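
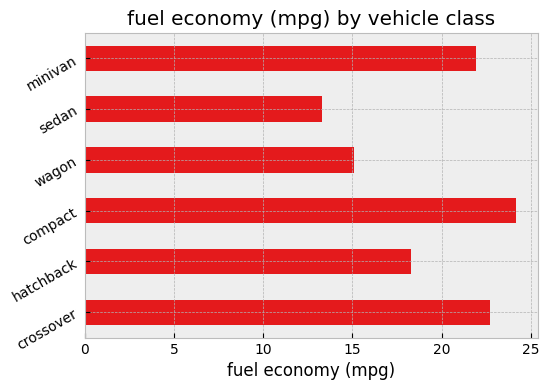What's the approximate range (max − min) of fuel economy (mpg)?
Max compact ≈ 25, min sedan ≈ 15; range ≈ 10.

≈ 10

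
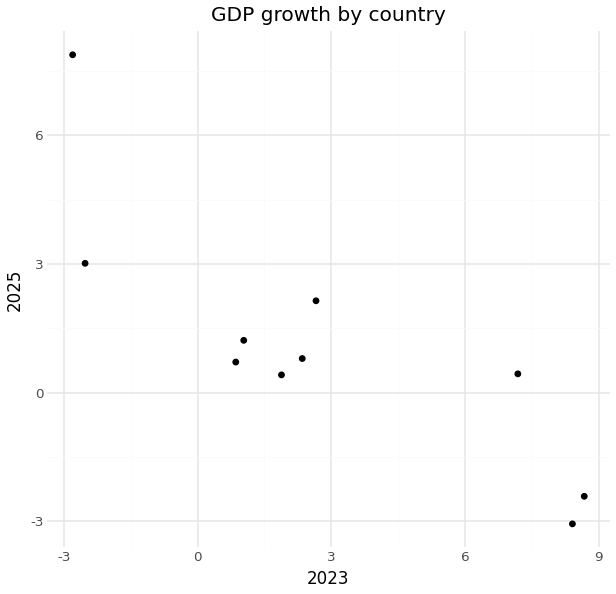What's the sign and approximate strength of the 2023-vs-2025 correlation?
Points are negatively correlated; strong (|r| ≈ 0.8).

negative, strong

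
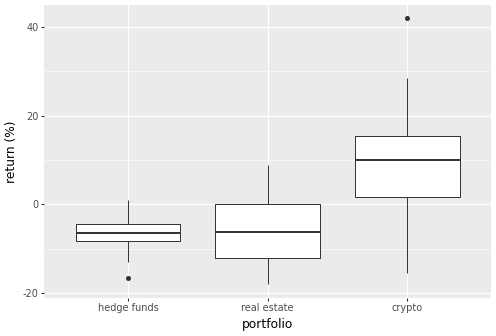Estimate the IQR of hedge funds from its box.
≈ 4

Q3 ≈ -4, Q1 ≈ -8; IQR ≈ 4.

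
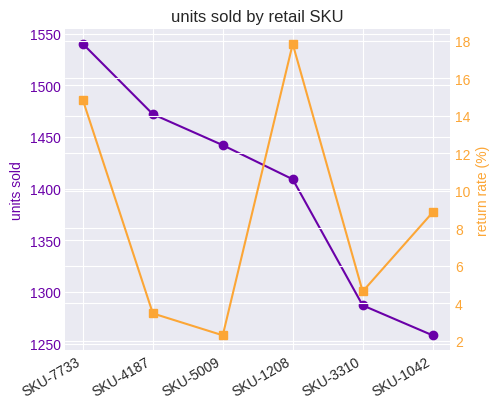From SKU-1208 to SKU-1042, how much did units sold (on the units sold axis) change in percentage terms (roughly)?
SKU-1208 ≈ 1400, SKU-1042 ≈ 1250; (1250 − 1400) / 1400 ≈ -10.7%.

≈ -10.7%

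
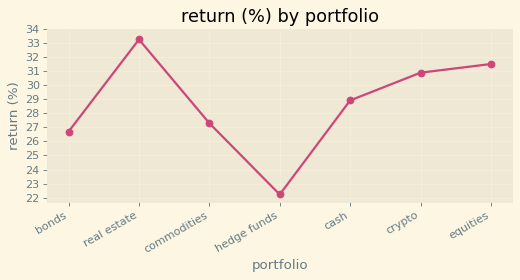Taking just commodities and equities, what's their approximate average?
≈ 29

(27 + 31) / 2 ≈ 29.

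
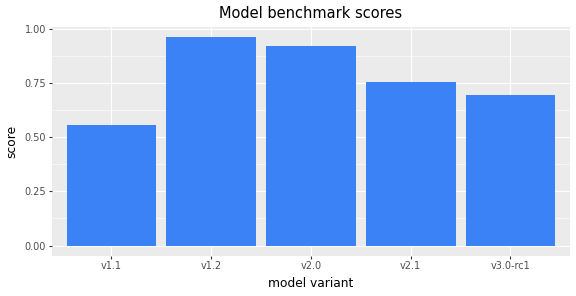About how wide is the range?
Max v1.2 ≈ 1.0, min v1.1 ≈ 0.6; range ≈ 0.4.

≈ 0.4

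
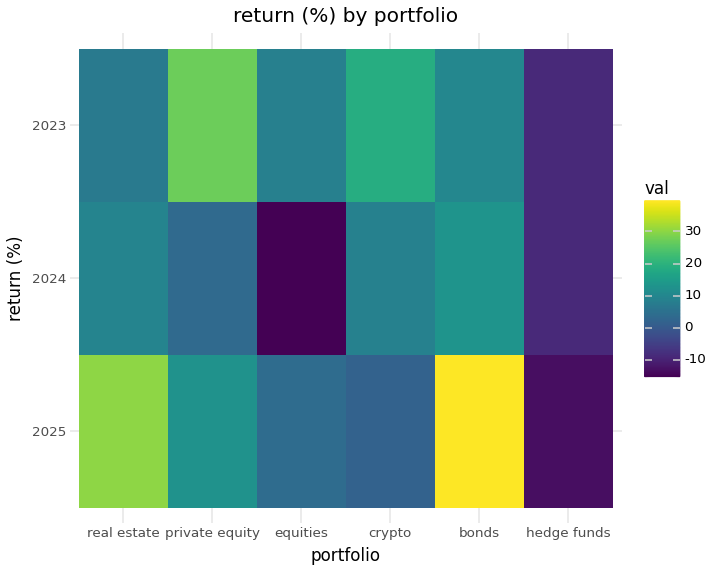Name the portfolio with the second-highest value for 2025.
Top 3 for 2025: bonds ≈ 40, real estate ≈ 30, private equity ≈ 15.

real estate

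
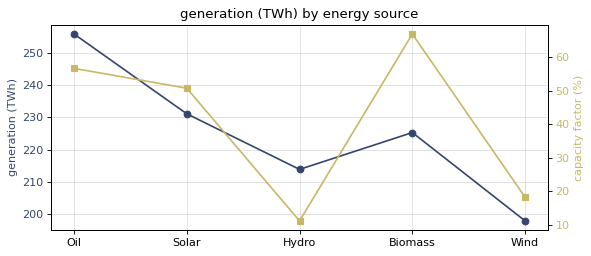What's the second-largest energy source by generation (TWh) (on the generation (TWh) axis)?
Solar

Top 3 (on the generation (TWh) axis): Oil ≈ 255, Solar ≈ 230, Biomass ≈ 225.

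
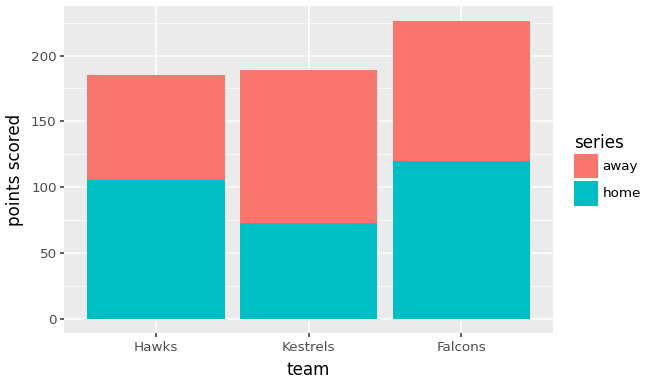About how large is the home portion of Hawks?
home top ≈ 100, bottom ≈ 0; segment ≈ 100.

≈ 100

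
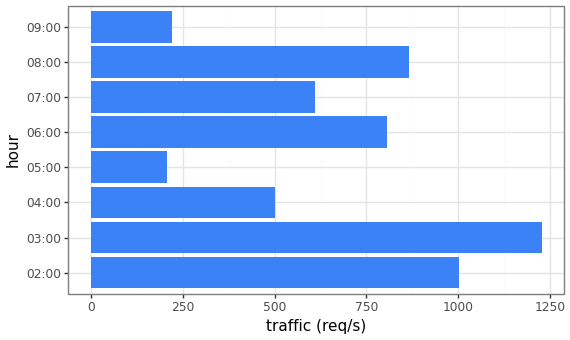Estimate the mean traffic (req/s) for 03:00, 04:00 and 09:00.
(1200 + 600 + 200) / 3 ≈ 667.

≈ 667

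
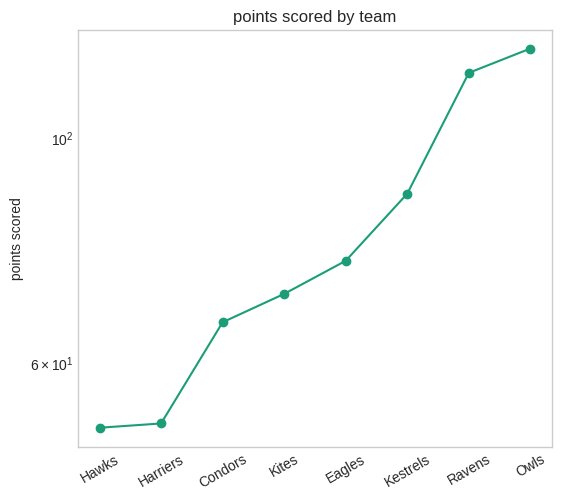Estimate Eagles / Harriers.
Eagles ≈ 80, Harriers ≈ 50; 80/50 ≈ 1.6.

≈ 1.6×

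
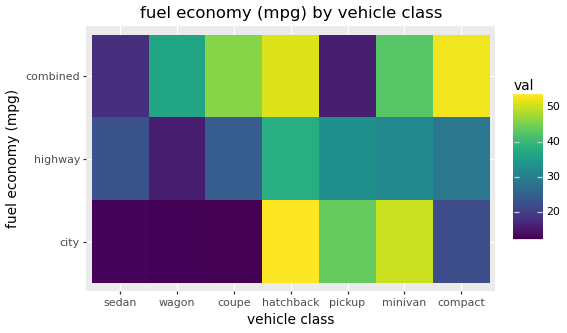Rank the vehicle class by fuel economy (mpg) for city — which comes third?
pickup

Top 4 for city: hatchback ≈ 55, minivan ≈ 50, pickup ≈ 45, compact ≈ 20.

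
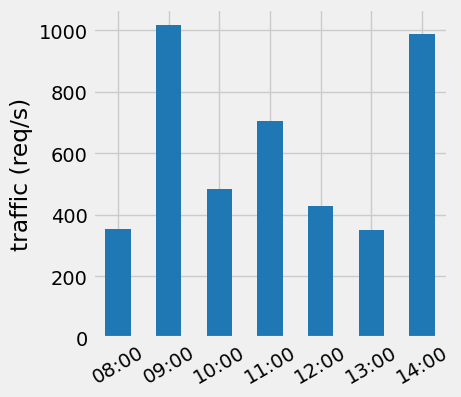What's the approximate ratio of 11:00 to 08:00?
11:00 ≈ 700, 08:00 ≈ 400; 700/400 ≈ 1.75.

≈ 1.75×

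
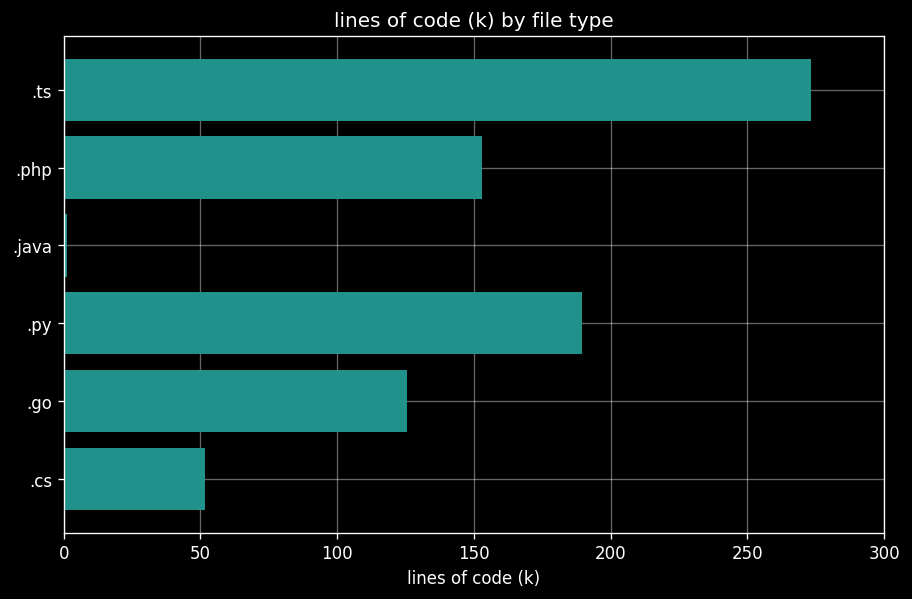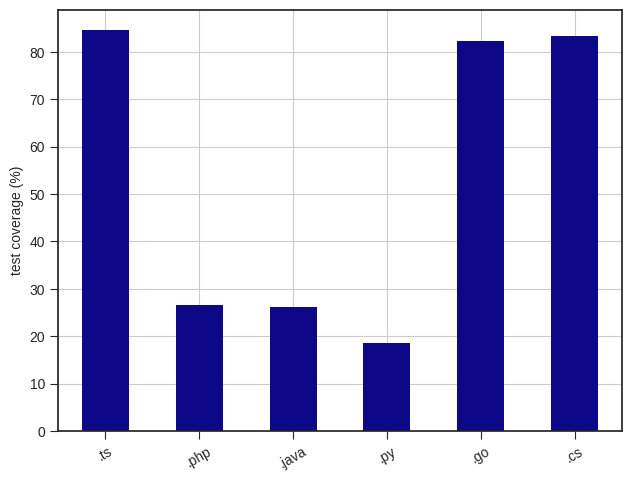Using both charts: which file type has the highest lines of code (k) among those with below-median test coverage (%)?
Chart 2 median test coverage (%) ≈ 50; below-median file types: .php, .java, .py. Among those, .py has the highest lines of code (k) (≈ 200).

.py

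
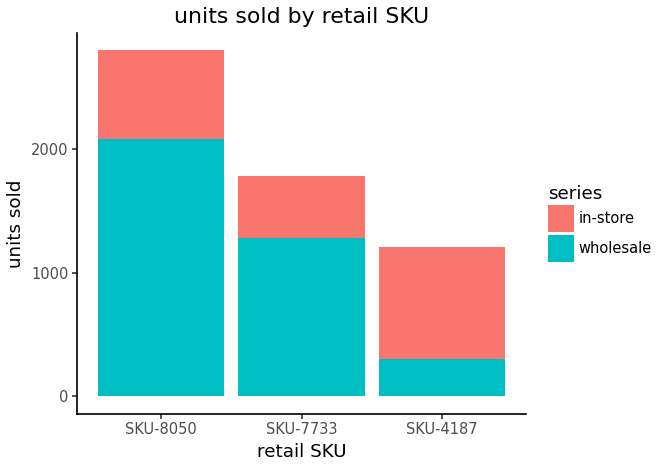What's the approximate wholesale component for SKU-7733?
≈ 1500

wholesale top ≈ 1500, bottom ≈ 0; segment ≈ 1500.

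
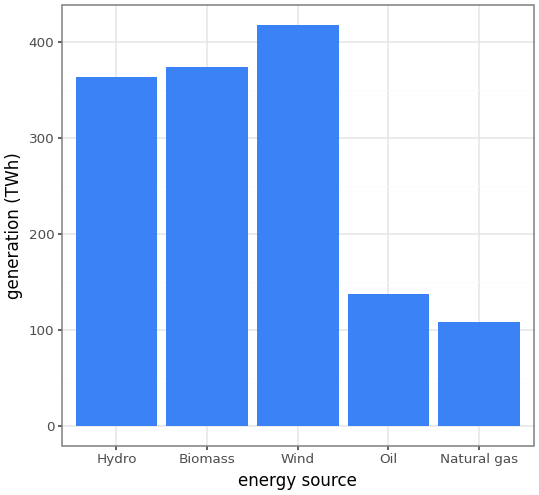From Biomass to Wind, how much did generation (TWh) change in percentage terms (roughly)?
≈ +14.3%

Biomass ≈ 350, Wind ≈ 400; (400 − 350) / 350 ≈ +14.3%.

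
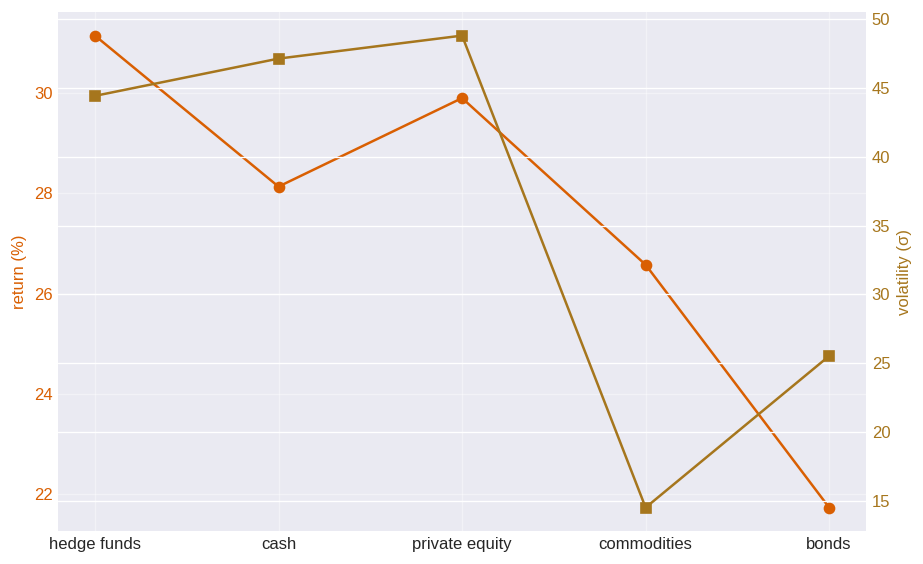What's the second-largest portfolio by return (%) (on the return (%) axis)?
private equity

Top 3 (on the return (%) axis): hedge funds ≈ 31, private equity ≈ 30, cash ≈ 28.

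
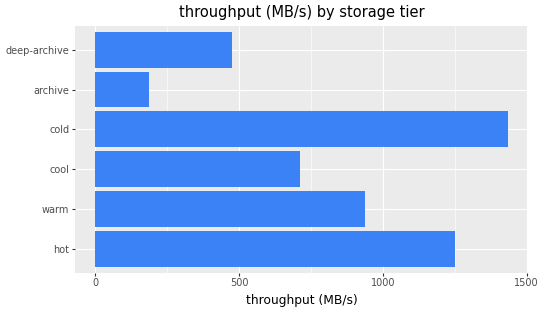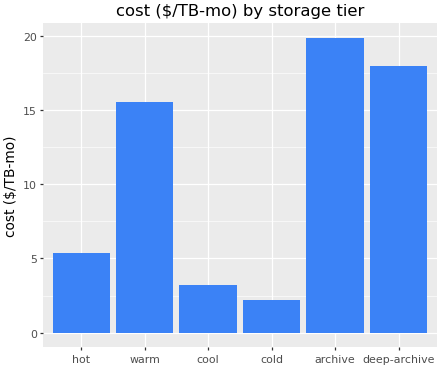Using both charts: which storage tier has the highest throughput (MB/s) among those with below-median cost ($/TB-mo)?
cold

Chart 2 median cost ($/TB-mo) ≈ 10; below-median storage tiers: hot, cool, cold. Among those, cold has the highest throughput (MB/s) (≈ 1400).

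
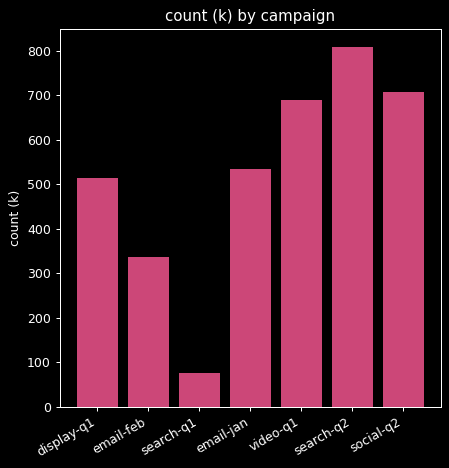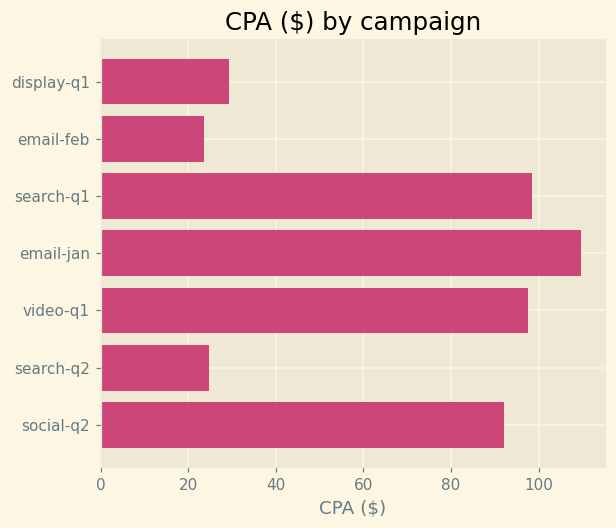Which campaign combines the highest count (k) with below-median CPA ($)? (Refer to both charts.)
search-q2

Chart 2 median CPA ($) ≈ 100; below-median campaigns: display-q1, email-feb, search-q2. Among those, search-q2 has the highest count (k) (≈ 800).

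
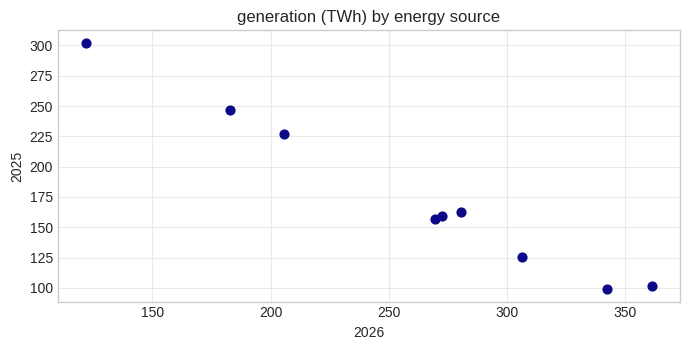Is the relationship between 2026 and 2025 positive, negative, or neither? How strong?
Points are negatively correlated; strong (|r| ≈ 1.0).

negative, strong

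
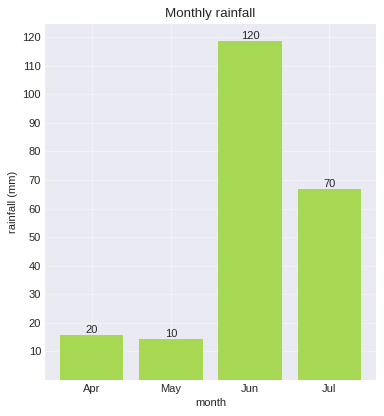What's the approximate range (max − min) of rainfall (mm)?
≈ 110

Max Jun ≈ 120, min May ≈ 10; range ≈ 110.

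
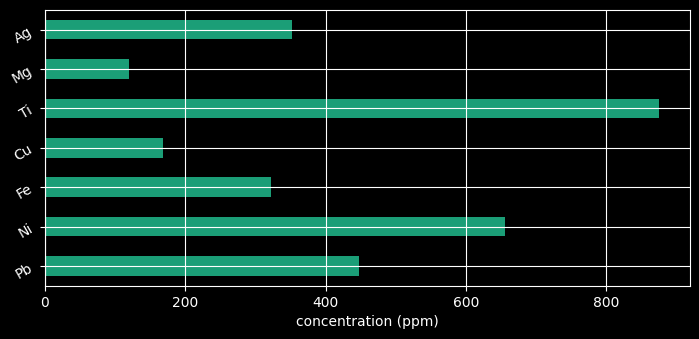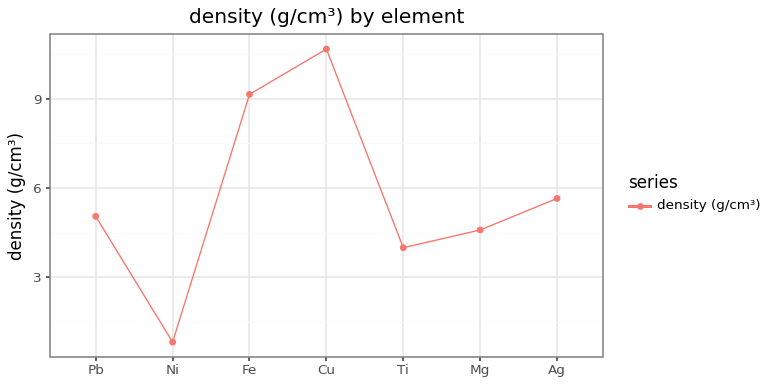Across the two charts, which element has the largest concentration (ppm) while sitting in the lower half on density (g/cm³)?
Chart 2 median density (g/cm³) ≈ 5; below-median elements: Ni, Ti, Mg. Among those, Ti has the highest concentration (ppm) (≈ 900).

Ti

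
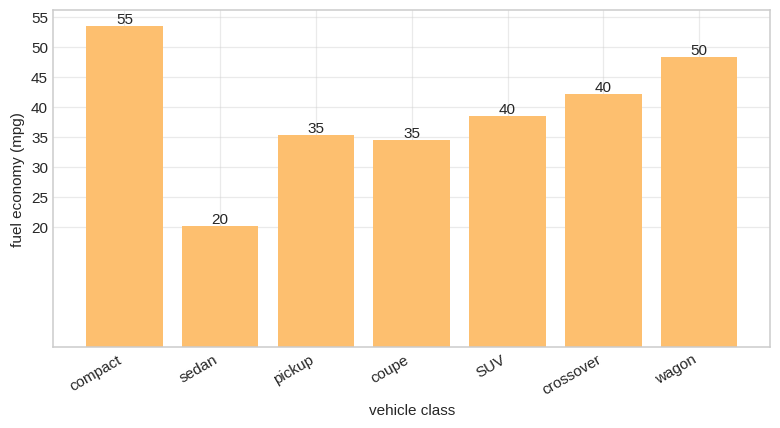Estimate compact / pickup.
≈ 1.57×

compact ≈ 55, pickup ≈ 35; 55/35 ≈ 1.57.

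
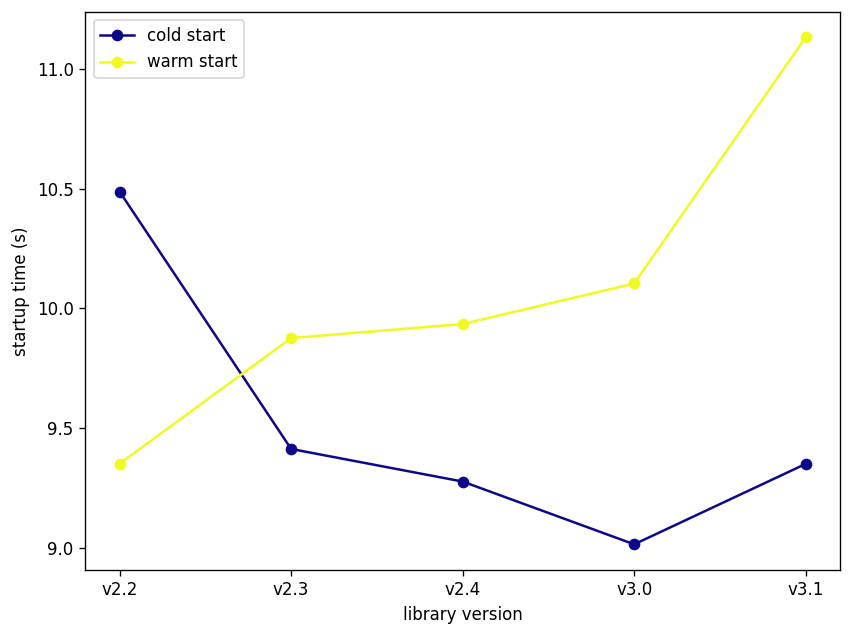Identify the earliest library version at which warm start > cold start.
v2.3

v2.2: warm start ≈ 9.4 vs cold start ≈ 10.4 (not yet); v2.3: warm start ≈ 9.8 vs cold start ≈ 9.4 (first crossover).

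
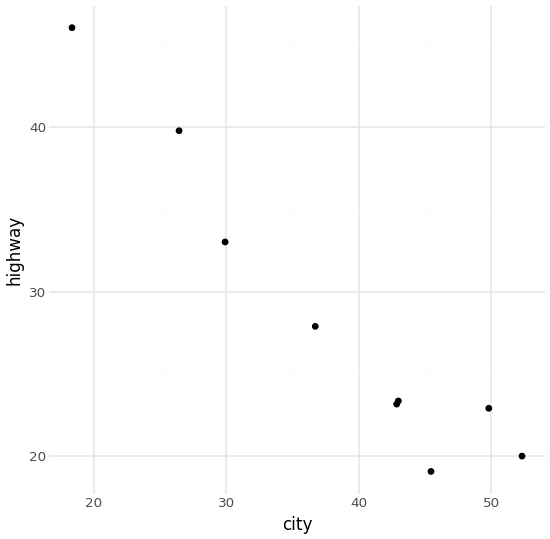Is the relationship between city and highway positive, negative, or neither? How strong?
Points are negatively correlated; strong (|r| ≈ 1.0).

negative, strong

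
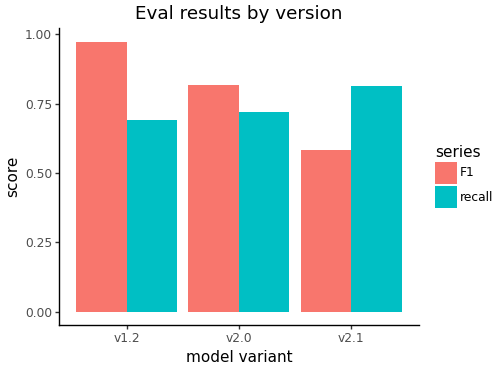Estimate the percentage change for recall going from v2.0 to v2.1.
≈ +14.3%

v2.0 ≈ 0.7, v2.1 ≈ 0.8; (0.8 − 0.7) / 0.7 ≈ +14.3%.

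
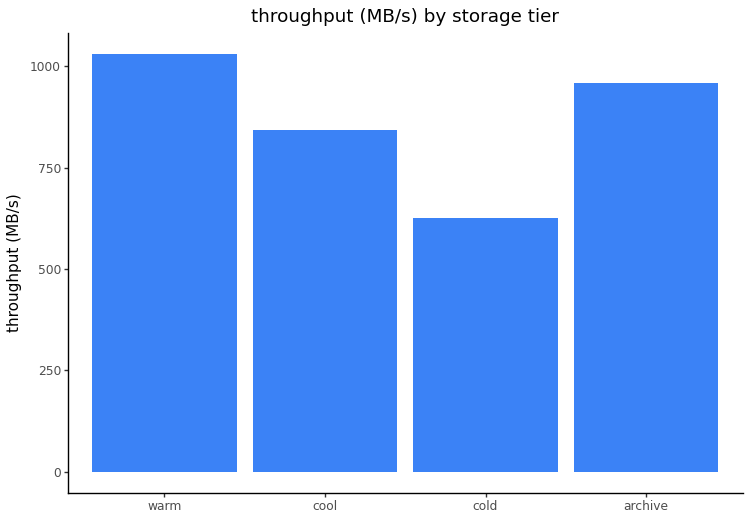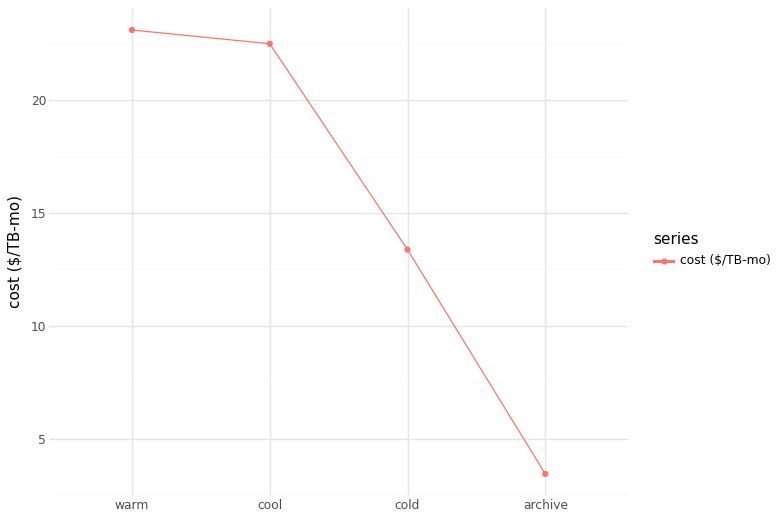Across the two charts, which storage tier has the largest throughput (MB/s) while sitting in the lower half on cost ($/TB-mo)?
archive

Chart 2 median cost ($/TB-mo) ≈ 20; below-median storage tiers: cold, archive. Among those, archive has the highest throughput (MB/s) (≈ 1000).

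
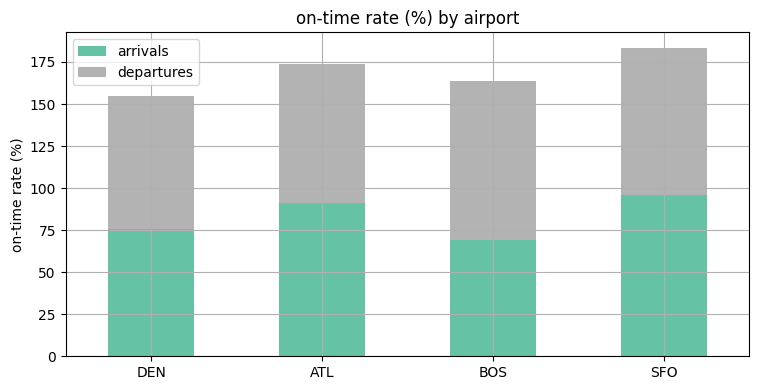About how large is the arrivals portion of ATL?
≈ 100

arrivals top ≈ 100, bottom ≈ 0; segment ≈ 100.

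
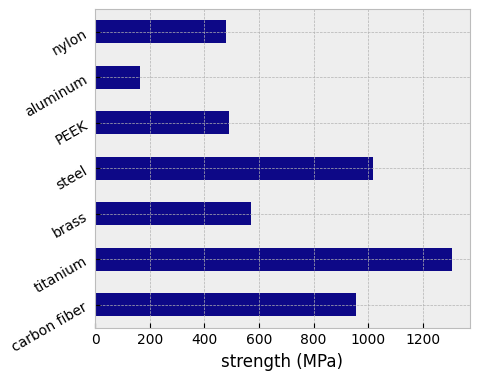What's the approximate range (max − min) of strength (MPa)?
≈ 1200

Max titanium ≈ 1400, min aluminum ≈ 200; range ≈ 1200.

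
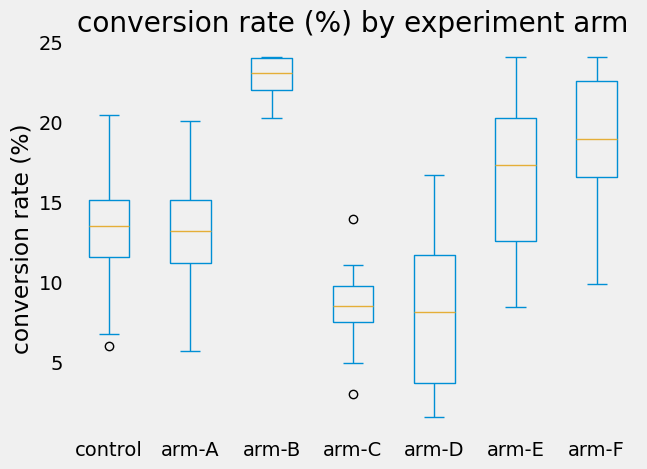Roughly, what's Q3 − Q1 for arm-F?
≈ 6

Q3 ≈ 22, Q1 ≈ 16; IQR ≈ 6.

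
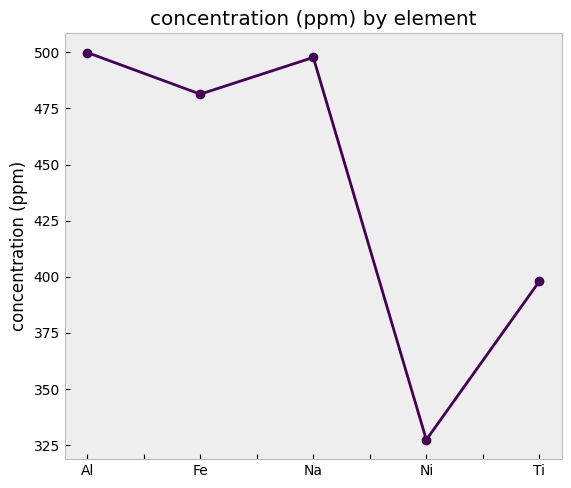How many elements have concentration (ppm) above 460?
3

Above 460: Al, Fe, Na.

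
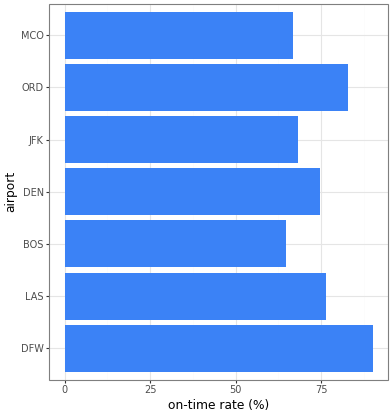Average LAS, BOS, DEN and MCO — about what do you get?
≈ 70

(80 + 60 + 70 + 70) / 4 ≈ 70.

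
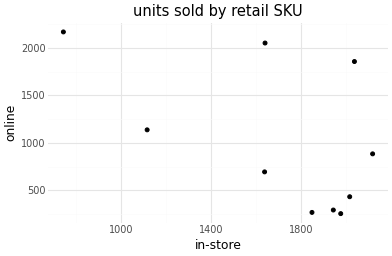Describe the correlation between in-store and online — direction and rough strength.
Points are negatively correlated; moderate (|r| ≈ 0.5).

negative, moderate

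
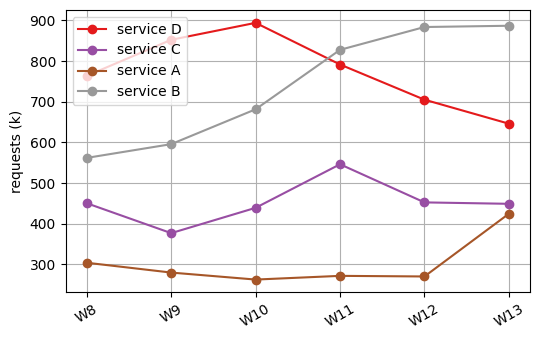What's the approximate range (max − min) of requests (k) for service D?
Max W10 ≈ 900, min W13 ≈ 600; range ≈ 300.

≈ 300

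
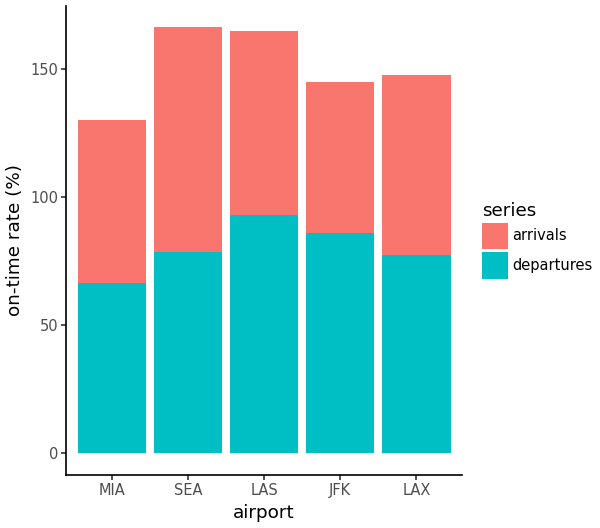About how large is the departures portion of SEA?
departures top ≈ 80, bottom ≈ 0; segment ≈ 80.

≈ 80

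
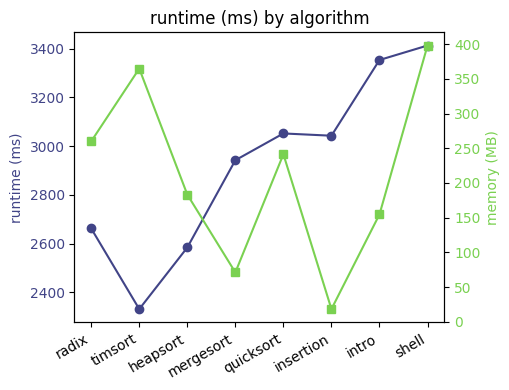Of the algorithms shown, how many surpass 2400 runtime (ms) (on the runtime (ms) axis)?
7

Above 2400: radix, heapsort, mergesort, quicksort, insertion, intro, shell.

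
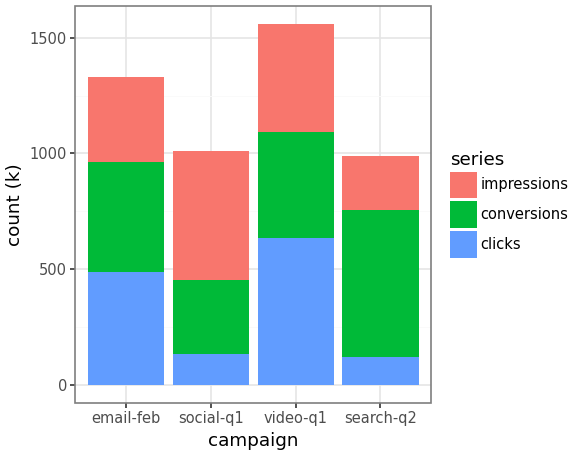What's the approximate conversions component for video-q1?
conversions top ≈ 1000, bottom ≈ 600; segment ≈ 400.

≈ 400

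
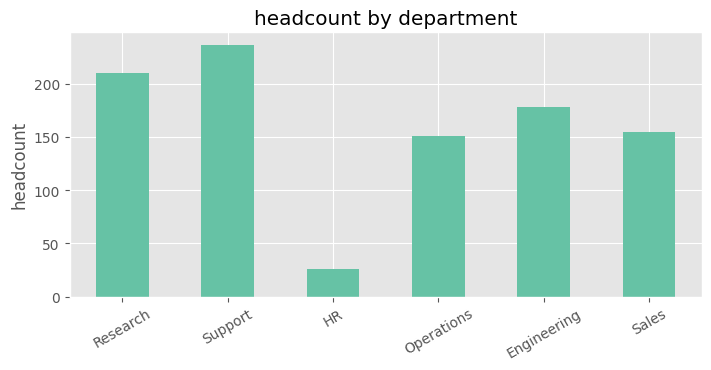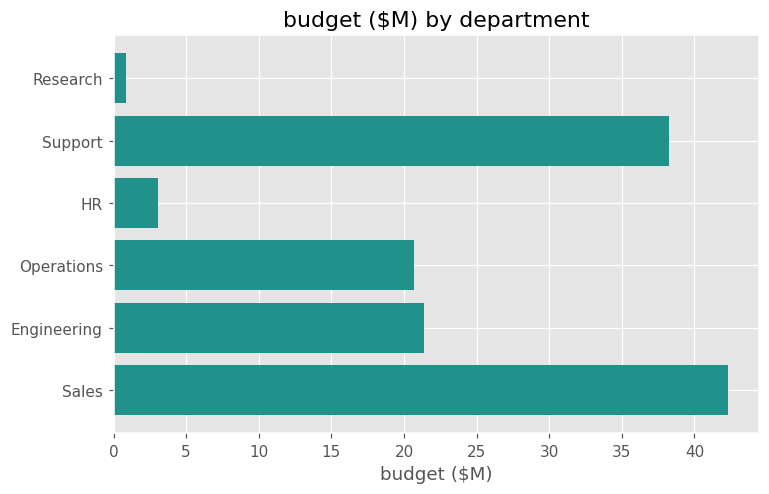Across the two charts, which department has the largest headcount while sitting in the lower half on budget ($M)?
Research

Chart 2 median budget ($M) ≈ 20; below-median departments: Research, HR, Operations. Among those, Research has the highest headcount (≈ 200).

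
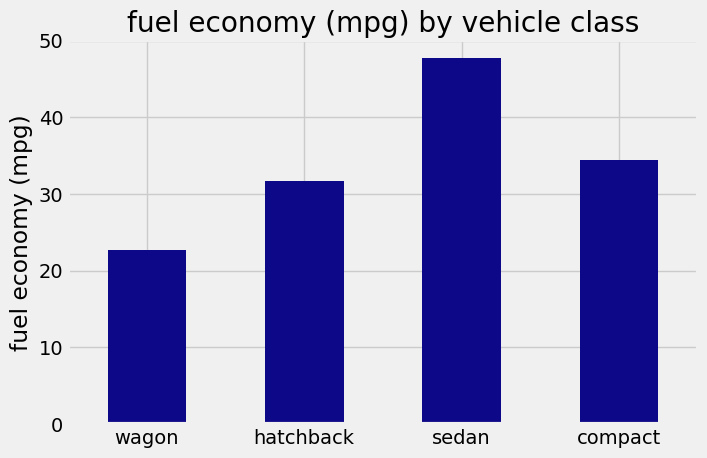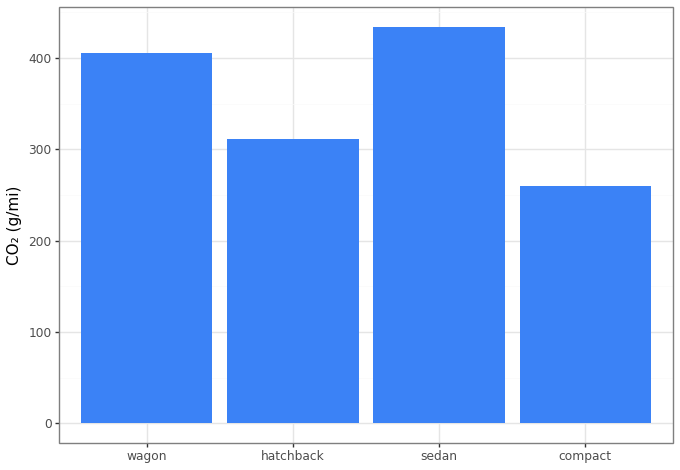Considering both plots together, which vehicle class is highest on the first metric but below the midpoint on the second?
compact

Chart 2 median CO₂ (g/mi) ≈ 350; below-median vehicle classes: hatchback, compact. Among those, compact has the highest fuel economy (mpg) (≈ 35).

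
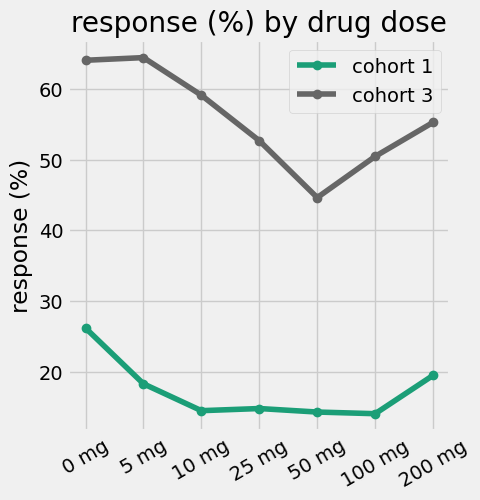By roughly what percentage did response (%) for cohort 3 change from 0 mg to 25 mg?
≈ -15.4%

0 mg ≈ 65, 25 mg ≈ 55; (55 − 65) / 65 ≈ -15.4%.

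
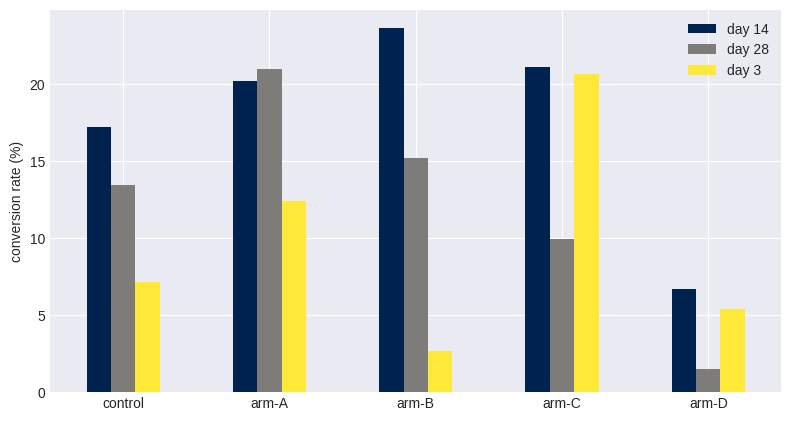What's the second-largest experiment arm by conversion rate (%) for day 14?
arm-C

Top 3 for day 14: arm-B ≈ 24, arm-C ≈ 22, arm-A ≈ 20.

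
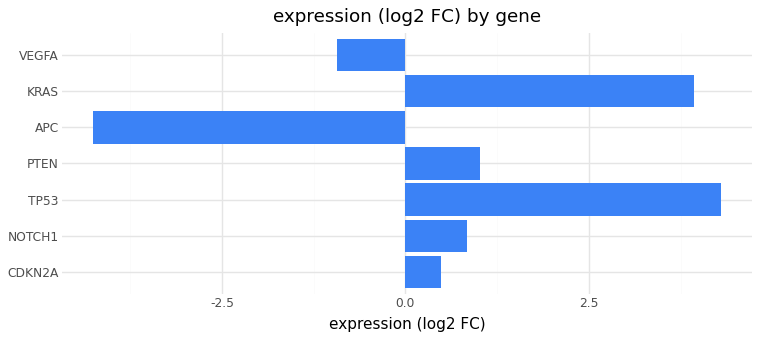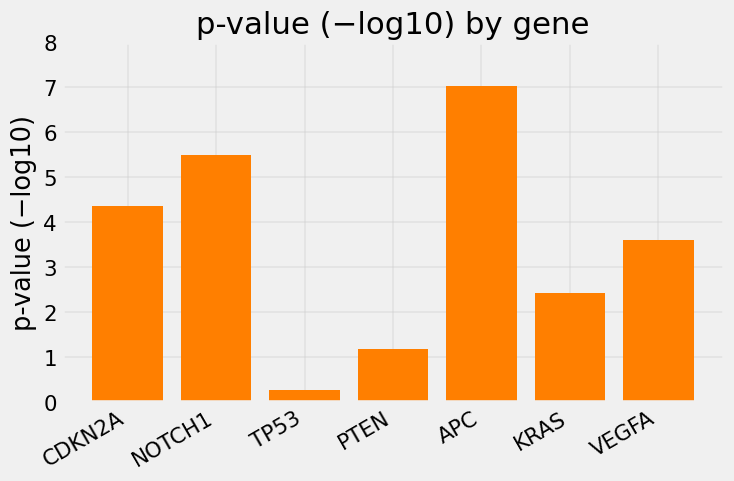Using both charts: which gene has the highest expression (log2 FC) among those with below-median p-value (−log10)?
TP53

Chart 2 median p-value (−log10) ≈ 4; below-median genes: TP53, PTEN, KRAS. Among those, TP53 has the highest expression (log2 FC) (≈ 4.5).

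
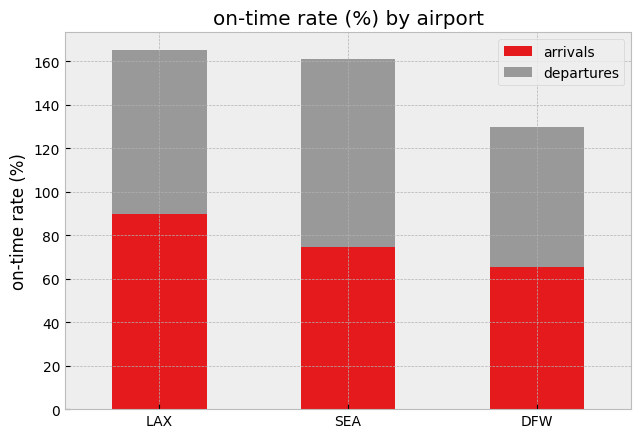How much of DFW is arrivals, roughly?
arrivals top ≈ 60, bottom ≈ 0; segment ≈ 60.

≈ 60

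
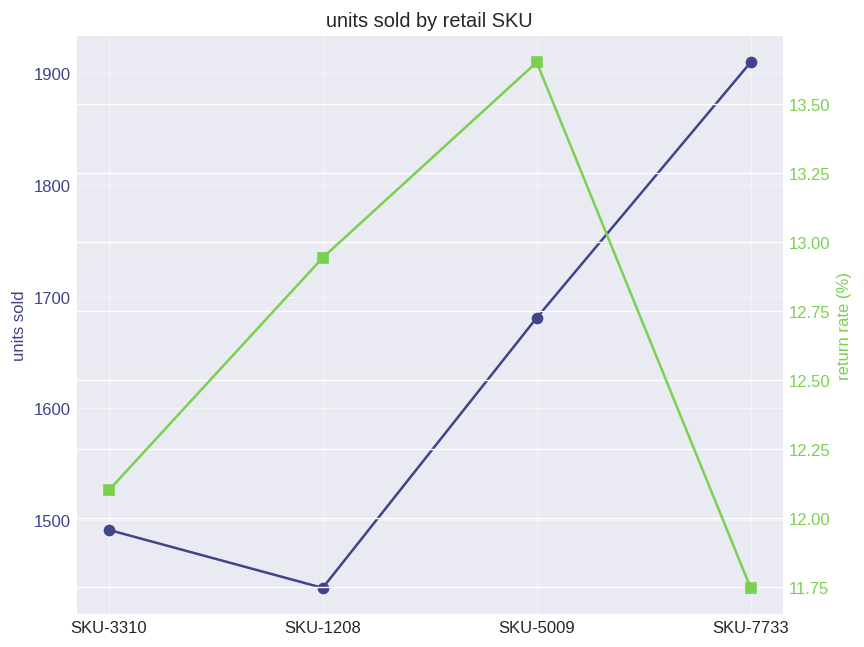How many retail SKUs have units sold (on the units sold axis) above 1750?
Above 1750: SKU-7733.

1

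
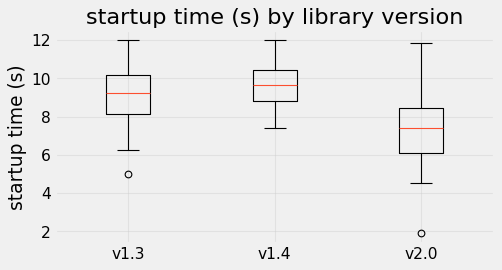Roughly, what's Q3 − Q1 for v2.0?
≈ 2.2

Q3 ≈ 8.4, Q1 ≈ 6.2; IQR ≈ 2.2.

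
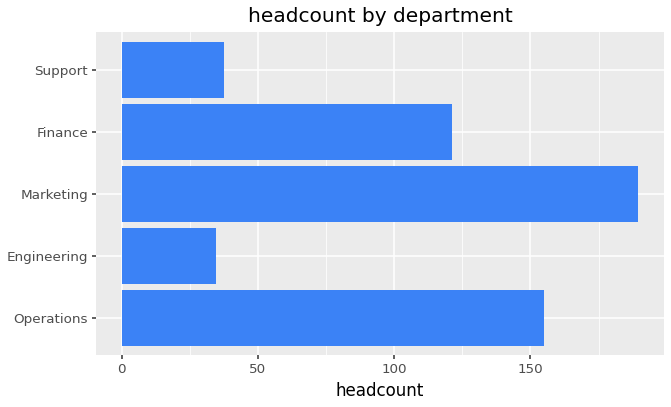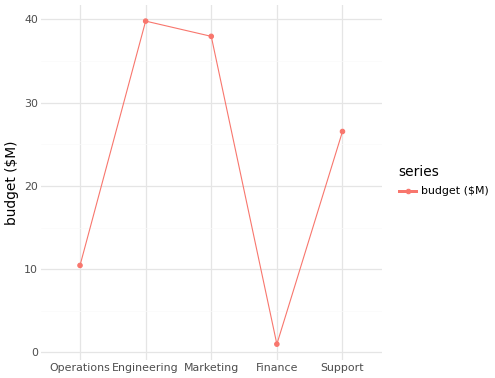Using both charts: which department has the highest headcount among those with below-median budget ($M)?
Chart 2 median budget ($M) ≈ 25; below-median departments: Operations, Finance. Among those, Operations has the highest headcount (≈ 160).

Operations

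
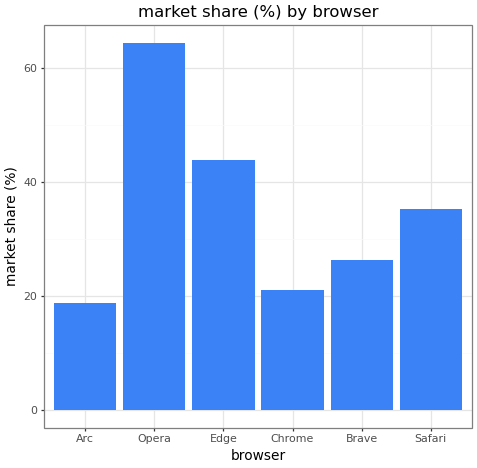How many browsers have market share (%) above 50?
Above 50: Opera.

1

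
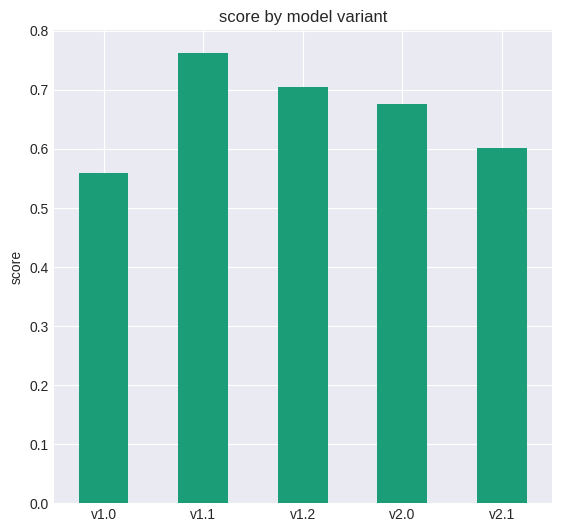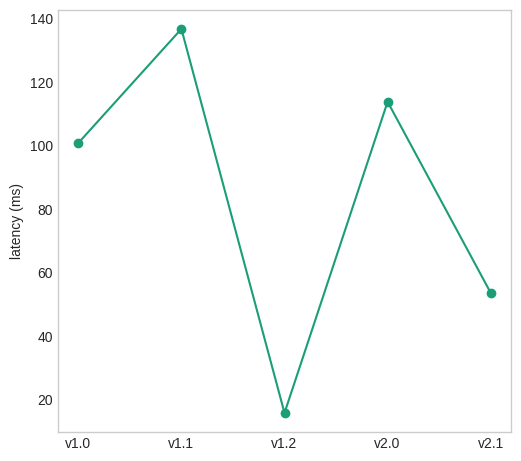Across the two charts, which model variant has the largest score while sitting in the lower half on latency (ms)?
Chart 2 median latency (ms) ≈ 100; below-median model variants: v1.2, v2.1. Among those, v1.2 has the highest score (≈ 0.7).

v1.2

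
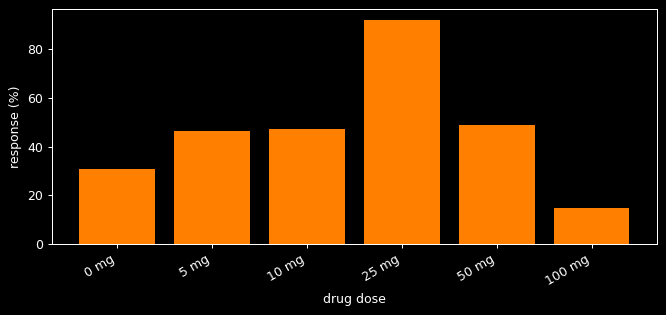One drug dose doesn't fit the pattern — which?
25 mg

25 mg ≈ 90; the rest sit between ≈ 10 and ≈ 50.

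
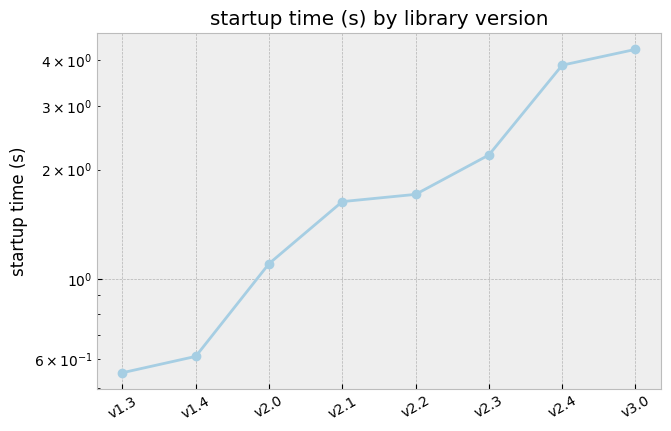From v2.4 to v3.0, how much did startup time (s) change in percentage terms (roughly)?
v2.4 ≈ 4.0, v3.0 ≈ 4.5; (4.5 − 4.0) / 4.0 ≈ +12.5%.

≈ +12.5%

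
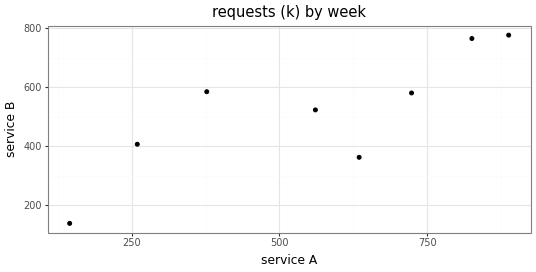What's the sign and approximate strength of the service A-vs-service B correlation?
Points are positively correlated; strong (|r| ≈ 0.8).

positive, strong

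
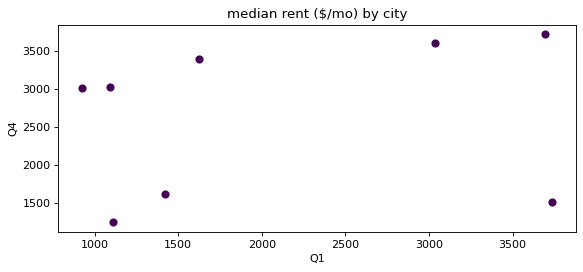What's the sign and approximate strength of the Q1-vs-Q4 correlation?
no clear correlation

Points are roughly uncorrelated; weak (|r| ≈ 0.2).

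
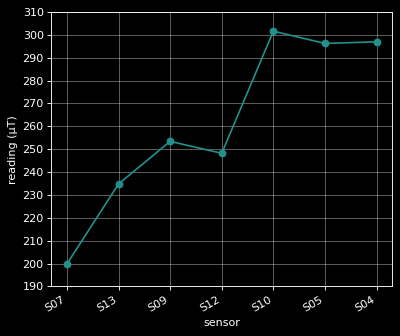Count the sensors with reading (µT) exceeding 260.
Above 260: S10, S05, S04.

3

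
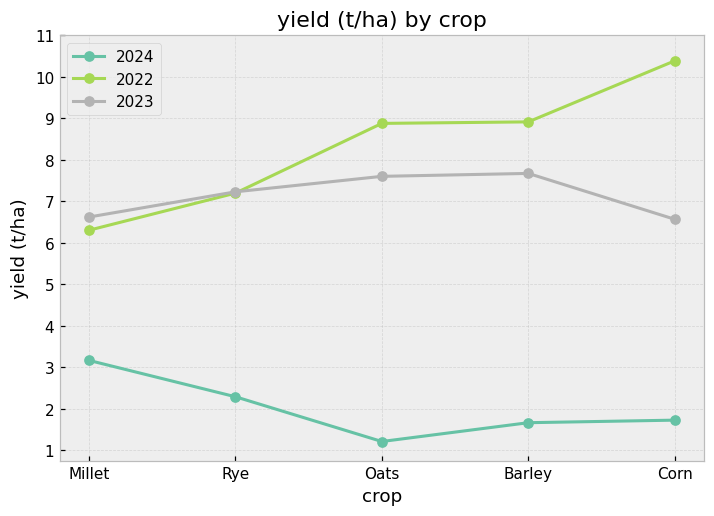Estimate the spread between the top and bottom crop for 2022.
≈ 4

Max Corn ≈ 10, min Millet ≈ 6; range ≈ 4.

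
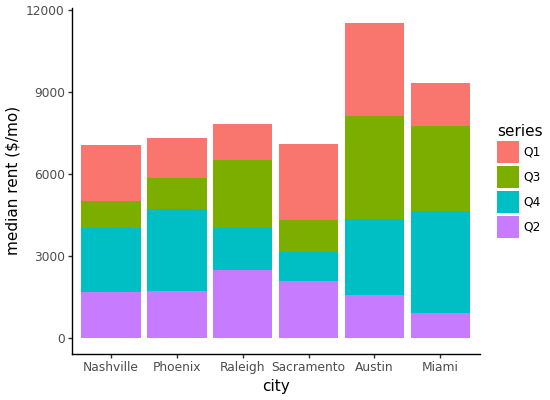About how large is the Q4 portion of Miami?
Q4 top ≈ 5000, bottom ≈ 1000; segment ≈ 4000.

≈ 4000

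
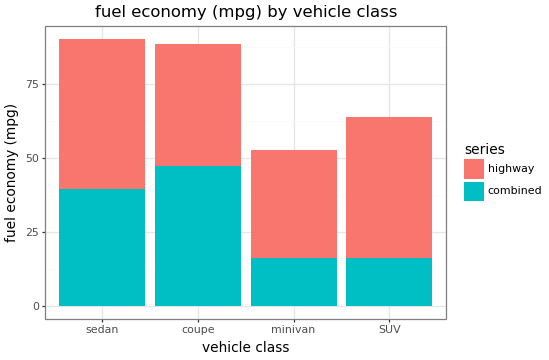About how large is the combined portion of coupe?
≈ 50

combined top ≈ 50, bottom ≈ 0; segment ≈ 50.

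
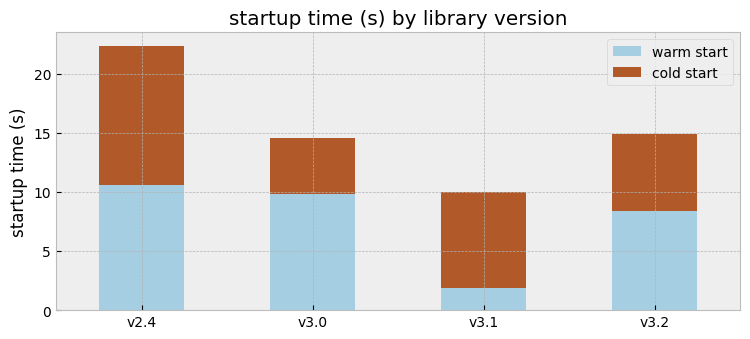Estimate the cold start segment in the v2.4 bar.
cold start top ≈ 22, bottom ≈ 10; segment ≈ 12.

≈ 12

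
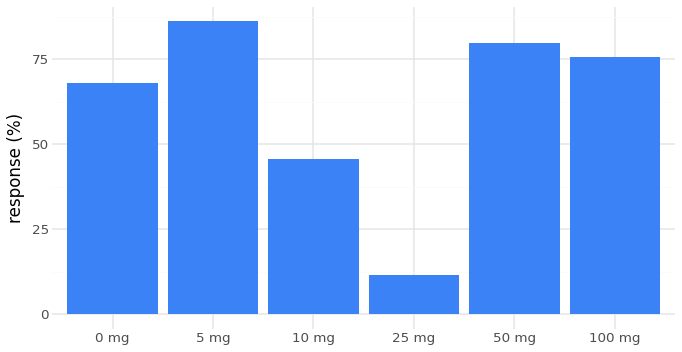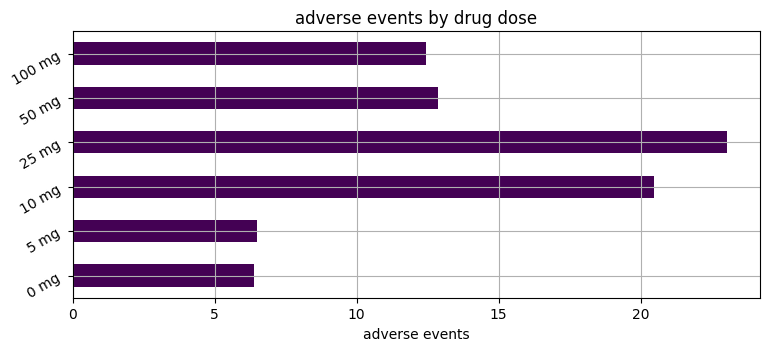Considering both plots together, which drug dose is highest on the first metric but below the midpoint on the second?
Chart 2 median adverse events ≈ 15; below-median drug doses: 0 mg, 5 mg, 100 mg. Among those, 5 mg has the highest response (%) (≈ 90).

5 mg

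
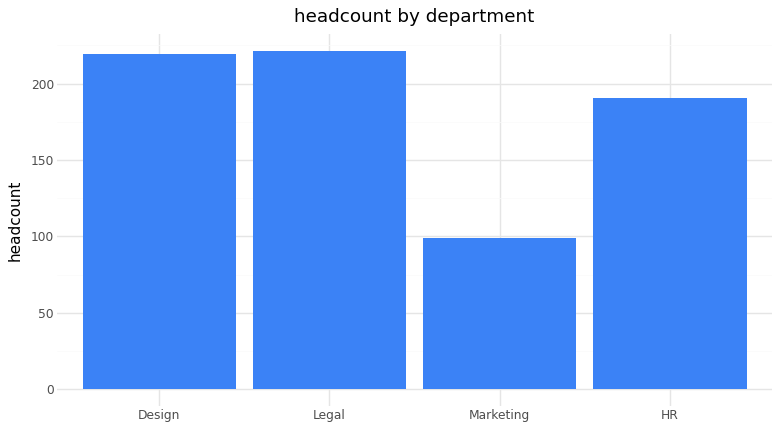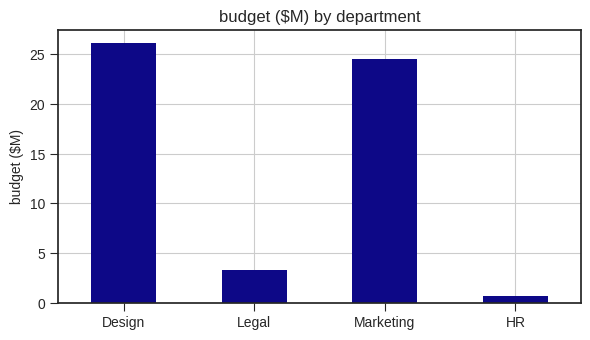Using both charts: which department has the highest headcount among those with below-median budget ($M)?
Chart 2 median budget ($M) ≈ 15; below-median departments: Legal, HR. Among those, Legal has the highest headcount (≈ 225).

Legal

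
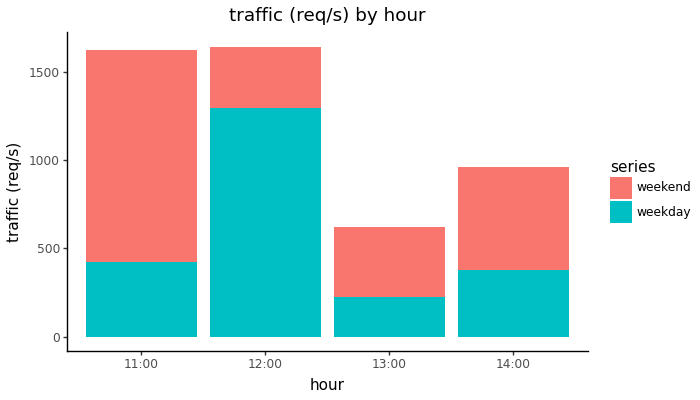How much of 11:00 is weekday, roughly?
weekday top ≈ 400, bottom ≈ 0; segment ≈ 400.

≈ 400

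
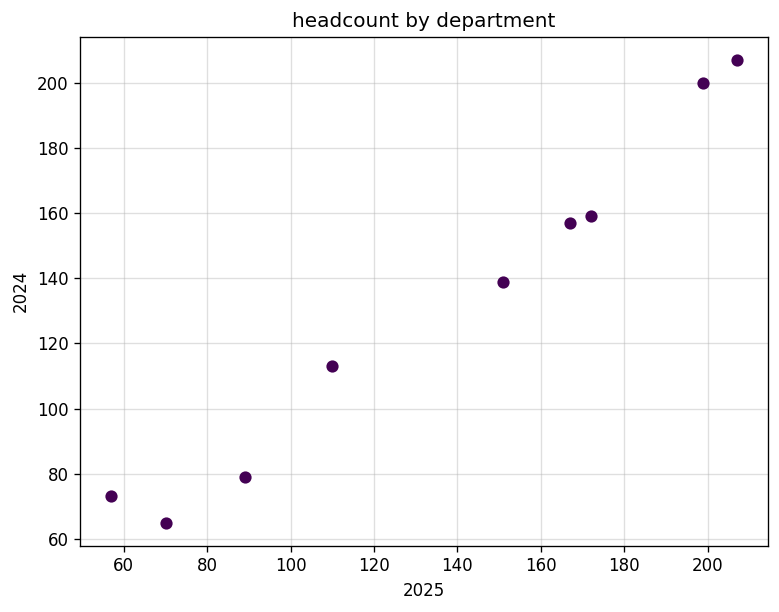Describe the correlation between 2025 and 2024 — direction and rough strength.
Points are positively correlated; strong (|r| ≈ 1.0).

positive, strong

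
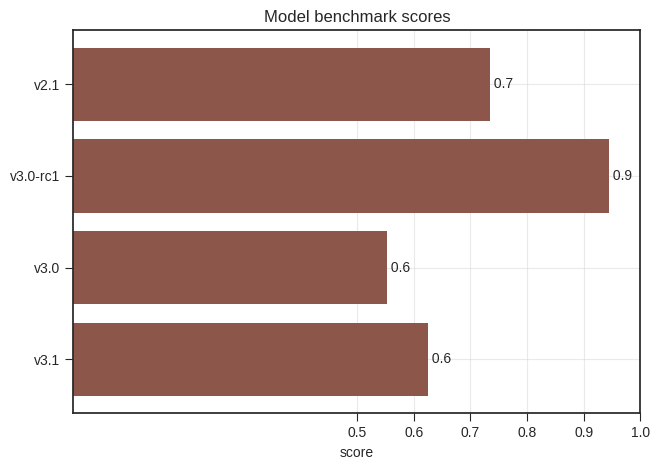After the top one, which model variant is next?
v2.1

Top 3: v3.0-rc1 ≈ 0.9, v2.1 ≈ 0.7, v3.1 ≈ 0.6.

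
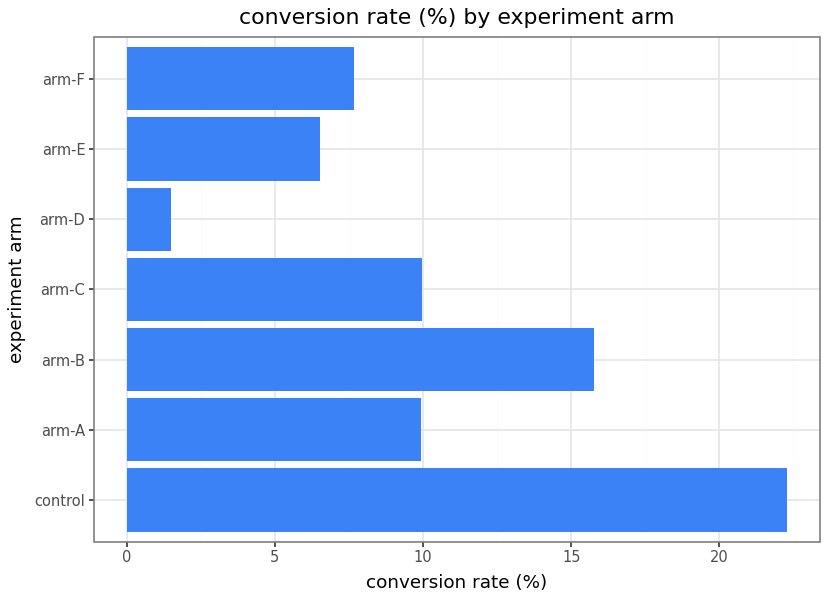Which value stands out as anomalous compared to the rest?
control ≈ 22; the rest sit between ≈ 2 and ≈ 16.

control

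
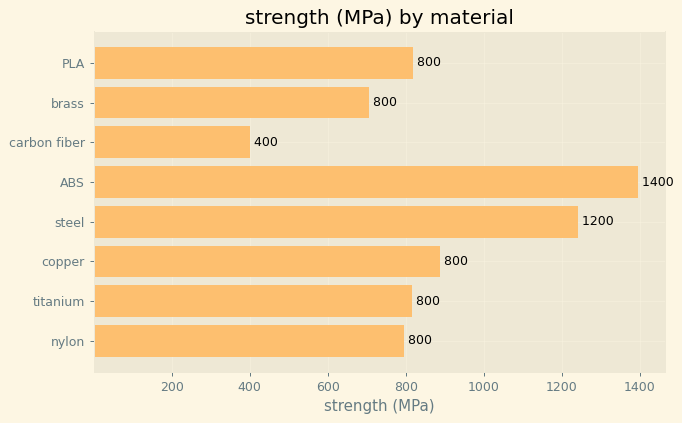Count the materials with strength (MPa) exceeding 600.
Above 600: PLA, brass, ABS, steel, copper, titanium, nylon.

7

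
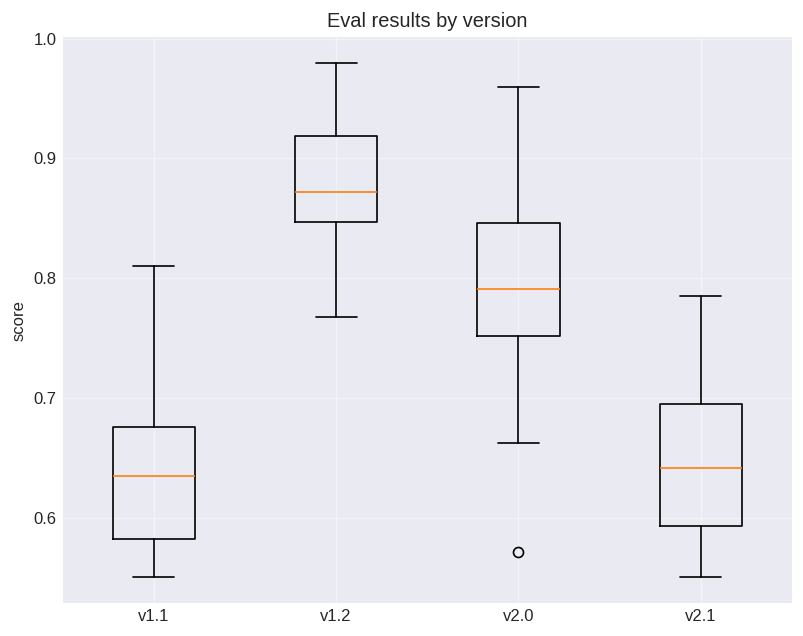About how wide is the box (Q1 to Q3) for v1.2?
Q3 ≈ 0.92, Q1 ≈ 0.84; IQR ≈ 0.08.

≈ 0.08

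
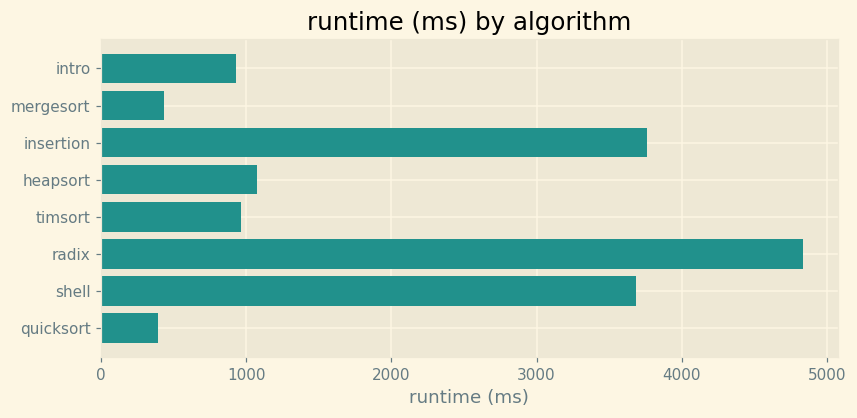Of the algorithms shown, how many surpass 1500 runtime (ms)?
3

Above 1500: insertion, radix, shell.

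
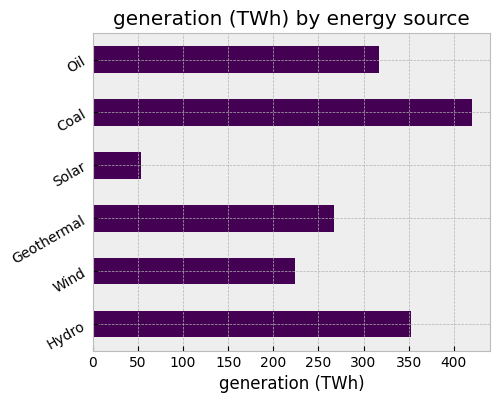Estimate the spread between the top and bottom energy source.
Max Coal ≈ 400, min Solar ≈ 50; range ≈ 350.

≈ 350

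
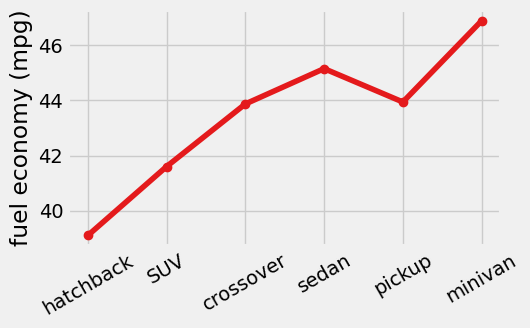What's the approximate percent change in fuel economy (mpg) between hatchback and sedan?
hatchback ≈ 39, sedan ≈ 45; (45 − 39) / 39 ≈ +15.4%.

≈ +15.4%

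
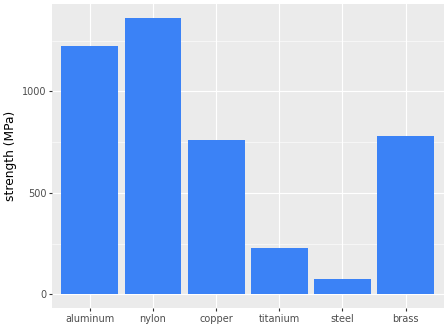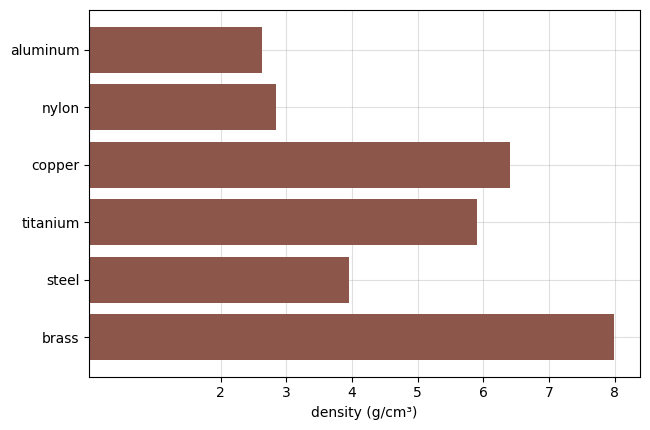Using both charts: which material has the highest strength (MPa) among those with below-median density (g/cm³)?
nylon

Chart 2 median density (g/cm³) ≈ 5; below-median materials: aluminum, nylon, steel. Among those, nylon has the highest strength (MPa) (≈ 1400).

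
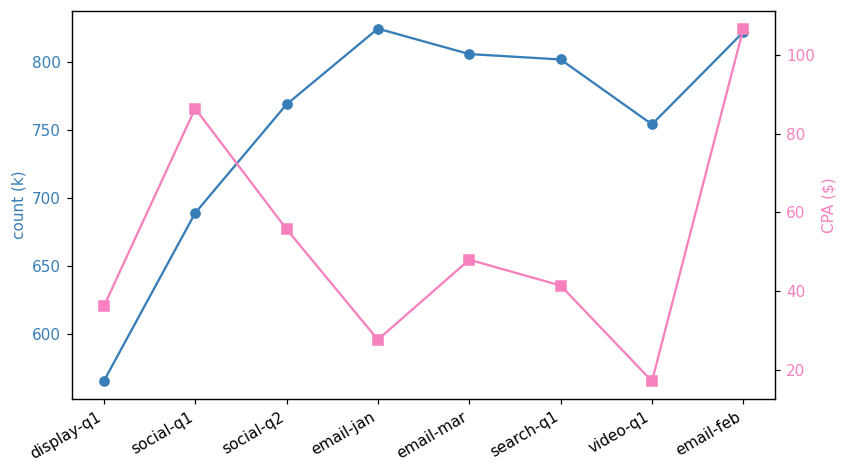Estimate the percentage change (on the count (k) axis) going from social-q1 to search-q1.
≈ +14.3%

social-q1 ≈ 700, search-q1 ≈ 800; (800 − 700) / 700 ≈ +14.3%.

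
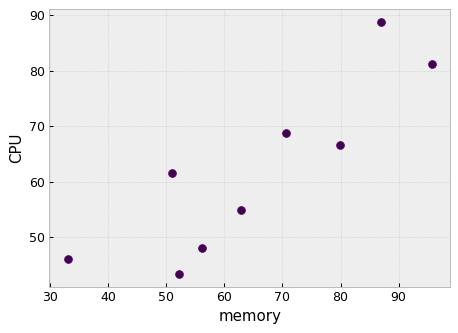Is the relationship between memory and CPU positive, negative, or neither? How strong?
Points are positively correlated; strong (|r| ≈ 0.9).

positive, strong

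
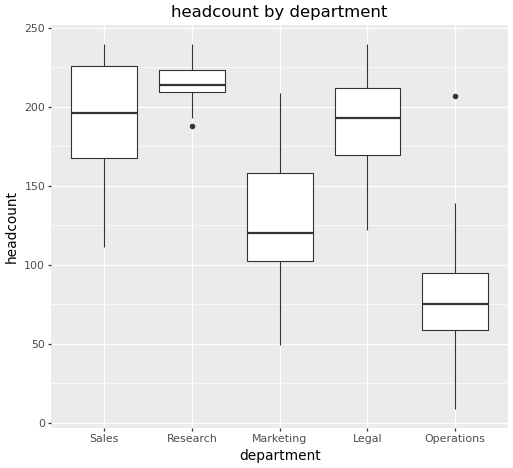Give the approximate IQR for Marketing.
≈ 60

Q3 ≈ 160, Q1 ≈ 100; IQR ≈ 60.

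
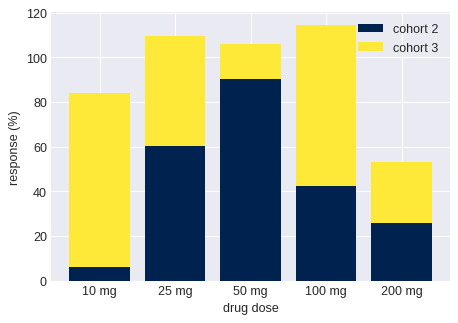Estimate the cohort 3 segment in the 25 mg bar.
≈ 50

cohort 3 top ≈ 110, bottom ≈ 60; segment ≈ 50.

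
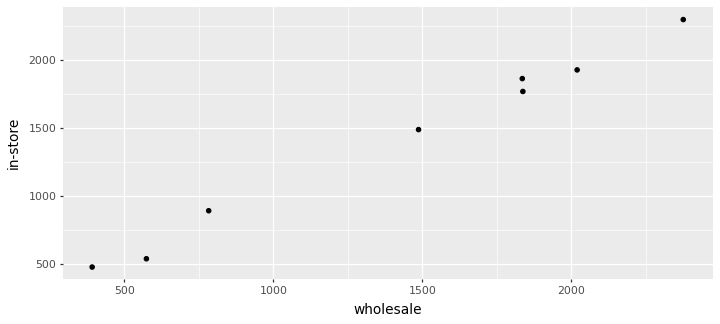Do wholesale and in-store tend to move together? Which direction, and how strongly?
Points are positively correlated; strong (|r| ≈ 1.0).

positive, strong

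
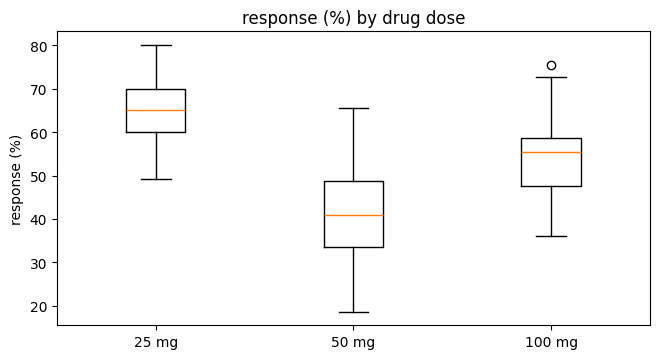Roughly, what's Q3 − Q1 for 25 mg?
Q3 ≈ 70, Q1 ≈ 60; IQR ≈ 10.

≈ 10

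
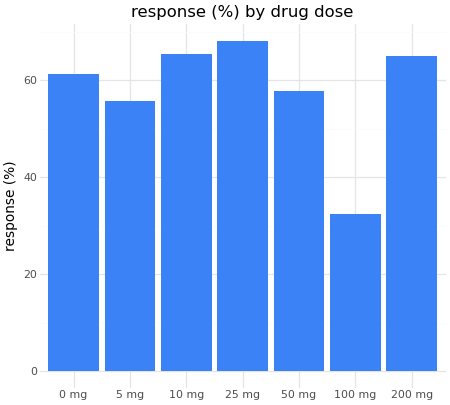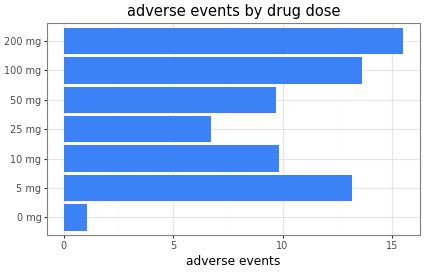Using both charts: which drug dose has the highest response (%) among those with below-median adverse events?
25 mg

Chart 2 median adverse events ≈ 10; below-median drug doses: 0 mg, 25 mg, 50 mg. Among those, 25 mg has the highest response (%) (≈ 70).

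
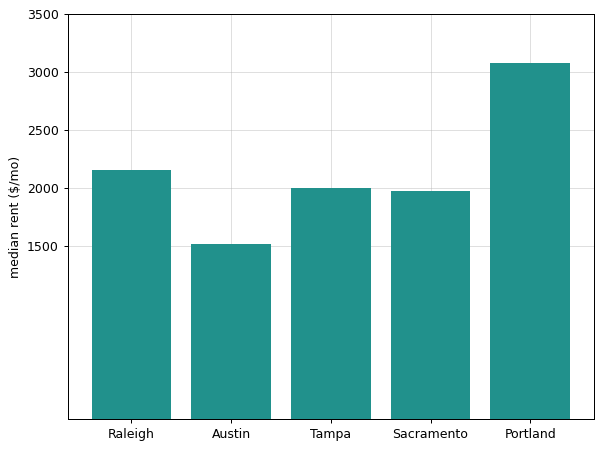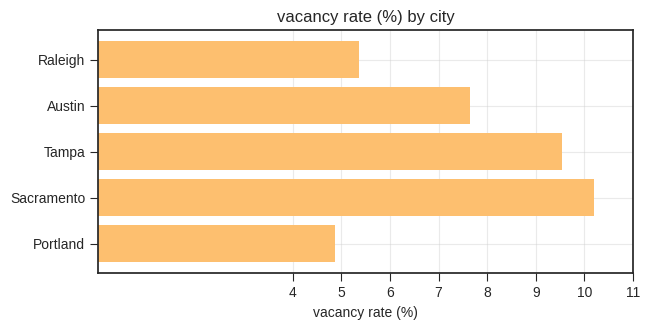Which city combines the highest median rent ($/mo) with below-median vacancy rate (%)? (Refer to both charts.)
Portland

Chart 2 median vacancy rate (%) ≈ 8; below-median cities: Raleigh, Portland. Among those, Portland has the highest median rent ($/mo) (≈ 3000).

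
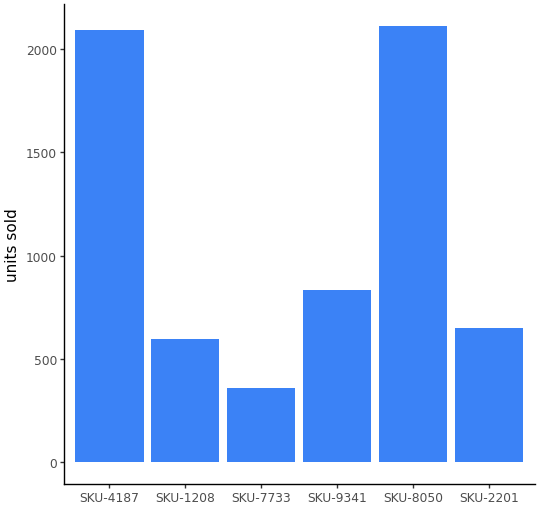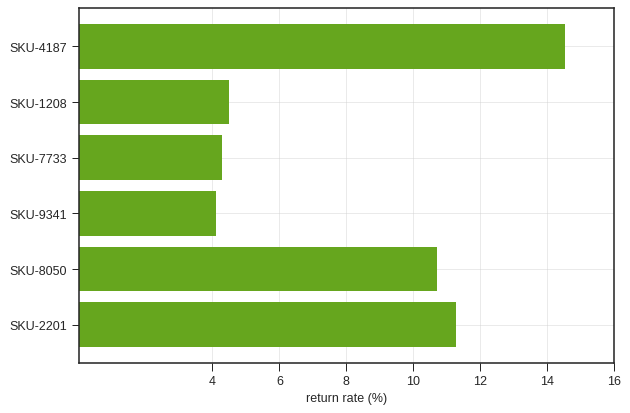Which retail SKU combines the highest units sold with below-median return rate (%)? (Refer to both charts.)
Chart 2 median return rate (%) ≈ 8; below-median retail SKUs: SKU-1208, SKU-7733, SKU-9341. Among those, SKU-9341 has the highest units sold (≈ 800).

SKU-9341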